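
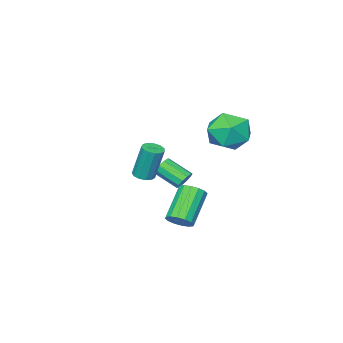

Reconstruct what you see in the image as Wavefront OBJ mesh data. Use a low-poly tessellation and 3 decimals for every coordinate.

v -3.779 -1.596 -2.913
v -3.34 -1.298 -2.656
v -2.941 -2.525 -1.911
v -3.381 -2.824 -2.167
v -3.636 -1.266 -2.445
v -3.237 -2.493 -1.7
v -3.987 -1.361 -2.413
v -3.588 -2.588 -1.668
v -4.258 -1.545 -2.572
v -3.859 -2.772 -1.827
v -4.347 -1.749 -2.86
v -3.948 -2.976 -2.115
v -4.219 -1.895 -3.169
v -3.82 -3.122 -2.424
v -3.923 -1.927 -3.38
v -3.524 -3.154 -2.635
v -3.572 -1.832 -3.412
v -3.173 -3.059 -2.667
v -3.301 -1.648 -3.253
v -2.902 -2.875 -2.508
v -3.212 -1.444 -2.965
v -2.813 -2.671 -2.22
v 1.95 3.959 -1.512
v 2.436 3.886 -1.041
v 1.095 3.368 0.262
v 0.61 3.441 -0.208
v 2.333 4.221 -1.014
v 0.992 3.704 0.289
v 2.127 4.486 -1.121
v 0.786 3.969 0.183
v 1.874 4.61 -1.332
v 0.533 4.093 -0.028
v 1.641 4.559 -1.591
v 0.301 4.042 -0.288
v 1.492 4.347 -1.829
v 0.151 3.83 -0.526
v 1.465 4.032 -1.982
v 0.124 3.514 -0.679
v 1.568 3.696 -2.009
v 0.227 3.179 -0.706
v 1.774 3.431 -1.903
v 0.433 2.914 -0.599
v 2.027 3.307 -1.692
v 0.686 2.79 -0.388
v 2.259 3.358 -1.432
v 0.919 2.841 -0.129
v 2.409 3.57 -1.194
v 1.068 3.053 0.109
v -3.695 2.689 2.659
v -2.464 2.8 2.551
v -3.696 1.3 1.209
v -2.465 1.411 1.101
v -2.955 0.902 2.121
v -2.954 1.76 3.017
v -3.206 2.34 0.743
v -3.205 3.198 1.639
v -2.161 2.584 1.367
v -2.007 1.695 2.218
v -4.153 2.405 1.542
v -3.999 1.516 2.393
v -0.978 -1.507 -1.512
v -0.461 -1.269 -1.514
v -0.664 -0.814 0.351
v -1.182 -1.053 0.352
v -0.668 -1.036 -1.593
v -0.871 -0.582 0.271
v -0.973 -0.953 -1.647
v -1.177 -0.499 0.218
v -1.281 -1.046 -1.658
v -1.484 -0.592 0.207
v -1.492 -1.286 -1.622
v -1.695 -0.831 0.242
v -1.54 -1.595 -1.552
v -1.743 -1.141 0.313
v -1.41 -1.877 -1.469
v -1.613 -1.423 0.395
v -1.143 -2.041 -1.4
v -1.346 -1.587 0.465
v -0.823 -2.036 -1.366
v -1.027 -1.581 0.498
v -0.553 -1.863 -1.379
v -0.757 -1.408 0.485
v -0.418 -1.577 -1.434
v -0.621 -1.122 0.43
f 2 1 5
f 2 5 3
f 3 5 6
f 3 6 4
f 5 1 7
f 5 7 6
f 6 7 8
f 6 8 4
f 7 1 9
f 7 9 8
f 8 9 10
f 8 10 4
f 9 1 11
f 9 11 10
f 10 11 12
f 10 12 4
f 11 1 13
f 11 13 12
f 12 13 14
f 12 14 4
f 13 1 15
f 13 15 14
f 14 15 16
f 14 16 4
f 15 1 17
f 15 17 16
f 16 17 18
f 16 18 4
f 17 1 19
f 17 19 18
f 18 19 20
f 18 20 4
f 19 1 21
f 19 21 20
f 20 21 22
f 20 22 4
f 21 1 2
f 21 2 22
f 22 2 3
f 22 3 4
f 24 23 27
f 24 27 25
f 25 27 28
f 25 28 26
f 27 23 29
f 27 29 28
f 28 29 30
f 28 30 26
f 29 23 31
f 29 31 30
f 30 31 32
f 30 32 26
f 31 23 33
f 31 33 32
f 32 33 34
f 32 34 26
f 33 23 35
f 33 35 34
f 34 35 36
f 34 36 26
f 35 23 37
f 35 37 36
f 36 37 38
f 36 38 26
f 37 23 39
f 37 39 38
f 38 39 40
f 38 40 26
f 39 23 41
f 39 41 40
f 40 41 42
f 40 42 26
f 41 23 43
f 41 43 42
f 42 43 44
f 42 44 26
f 43 23 45
f 43 45 44
f 44 45 46
f 44 46 26
f 45 23 47
f 45 47 46
f 46 47 48
f 46 48 26
f 47 23 24
f 47 24 48
f 48 24 25
f 48 25 26
f 49 60 54
f 49 54 50
f 49 50 56
f 49 56 59
f 49 59 60
f 50 54 58
f 54 60 53
f 60 59 51
f 59 56 55
f 56 50 57
f 52 58 53
f 52 53 51
f 52 51 55
f 52 55 57
f 52 57 58
f 53 58 54
f 51 53 60
f 55 51 59
f 57 55 56
f 58 57 50
f 62 61 65
f 62 65 63
f 63 65 66
f 63 66 64
f 65 61 67
f 65 67 66
f 66 67 68
f 66 68 64
f 67 61 69
f 67 69 68
f 68 69 70
f 68 70 64
f 69 61 71
f 69 71 70
f 70 71 72
f 70 72 64
f 71 61 73
f 71 73 72
f 72 73 74
f 72 74 64
f 73 61 75
f 73 75 74
f 74 75 76
f 74 76 64
f 75 61 77
f 75 77 76
f 76 77 78
f 76 78 64
f 77 61 79
f 77 79 78
f 78 79 80
f 78 80 64
f 79 61 81
f 79 81 80
f 80 81 82
f 80 82 64
f 81 61 83
f 81 83 82
f 82 83 84
f 82 84 64
f 83 61 62
f 83 62 84
f 84 62 63
f 84 63 64



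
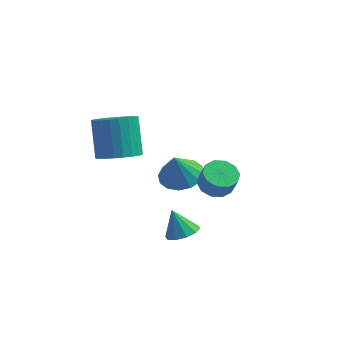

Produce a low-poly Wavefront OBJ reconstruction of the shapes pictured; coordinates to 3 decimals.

v -2.395 0.696 1.063
v -1.424 0.951 1.244
v -1.974 1.838 2.939
v -2.945 1.584 2.757
v -1.55 1.267 1.038
v -2.099 2.154 2.733
v -1.805 1.496 0.835
v -2.354 2.383 2.53
v -2.149 1.604 0.667
v -2.698 2.491 2.362
v -2.531 1.573 0.56
v -3.08 2.461 2.254
v -2.892 1.409 0.528
v -3.441 2.297 2.223
v -3.178 1.137 0.579
v -3.727 2.024 2.273
v -3.344 0.797 0.702
v -3.893 1.684 2.397
v -3.366 0.442 0.881
v -3.916 1.329 2.576
v -3.241 0.126 1.087
v -3.79 1.013 2.782
v -2.986 -0.103 1.29
v -3.535 0.784 2.985
v -2.642 -0.211 1.458
v -3.191 0.676 3.153
v -2.26 -0.181 1.566
v -2.809 0.707 3.26
v -1.899 -0.017 1.597
v -2.448 0.871 3.292
v -1.613 0.256 1.547
v -2.162 1.143 3.241
v -1.447 0.596 1.423
v -1.996 1.483 3.118
v 0.57 0.482 -2.944
v 0.98 -0.137 -2.674
v 0.01 0.638 -1.736
v 1.248 0.264 -2.601
v 1.257 0.749 -2.66
v 1.004 1.132 -2.827
v 0.585 1.266 -3.038
v 0.16 1.101 -3.214
v -0.108 0.699 -3.286
v -0.117 0.215 -3.228
v 0.136 -0.168 -3.061
v 0.555 -0.302 -2.849
v -0.879 4.091 -2.085
v -0.149 3.358 -2.266
v -1.021 3.589 -0.635
v 0.128 3.792 -2.089
v 0.134 4.305 -1.911
v -0.13 4.761 -1.779
v -0.596 5.037 -1.729
v -1.137 5.06 -1.774
v -1.609 4.823 -1.903
v -1.885 4.39 -2.08
v -1.892 3.877 -2.258
v -1.627 3.421 -2.39
v -1.162 3.144 -2.44
v -0.621 3.121 -2.395
v 2.185 0.006 1.011
v 2.688 -0.498 0.669
v 3.039 -0.77 1.588
v 2.535 -0.266 1.929
v 2.912 -0.066 0.712
v 3.263 -0.338 1.63
v 2.858 0.393 0.868
v 3.209 0.121 1.786
v 2.547 0.704 1.079
v 2.898 0.433 1.997
v 2.098 0.749 1.264
v 2.448 0.477 2.182
v 1.681 0.51 1.352
v 2.032 0.238 2.271
v 1.457 0.078 1.31
v 1.808 -0.194 2.228
v 1.511 -0.381 1.154
v 1.862 -0.653 2.072
v 1.822 -0.693 0.943
v 2.173 -0.964 1.861
v 2.272 -0.737 0.758
v 2.622 -1.009 1.676
f 2 1 5
f 2 5 3
f 3 5 6
f 3 6 4
f 5 1 7
f 5 7 6
f 6 7 8
f 6 8 4
f 7 1 9
f 7 9 8
f 8 9 10
f 8 10 4
f 9 1 11
f 9 11 10
f 10 11 12
f 10 12 4
f 11 1 13
f 11 13 12
f 12 13 14
f 12 14 4
f 13 1 15
f 13 15 14
f 14 15 16
f 14 16 4
f 15 1 17
f 15 17 16
f 16 17 18
f 16 18 4
f 17 1 19
f 17 19 18
f 18 19 20
f 18 20 4
f 19 1 21
f 19 21 20
f 20 21 22
f 20 22 4
f 21 1 23
f 21 23 22
f 22 23 24
f 22 24 4
f 23 1 25
f 23 25 24
f 24 25 26
f 24 26 4
f 25 1 27
f 25 27 26
f 26 27 28
f 26 28 4
f 27 1 29
f 27 29 28
f 28 29 30
f 28 30 4
f 29 1 31
f 29 31 30
f 30 31 32
f 30 32 4
f 31 1 33
f 31 33 32
f 32 33 34
f 32 34 4
f 33 1 2
f 33 2 34
f 34 2 3
f 34 3 4
f 36 35 38
f 36 38 37
f 38 35 39
f 38 39 37
f 39 35 40
f 39 40 37
f 40 35 41
f 40 41 37
f 41 35 42
f 41 42 37
f 42 35 43
f 42 43 37
f 43 35 44
f 43 44 37
f 44 35 45
f 44 45 37
f 45 35 46
f 45 46 37
f 46 35 36
f 46 36 37
f 48 47 50
f 48 50 49
f 50 47 51
f 50 51 49
f 51 47 52
f 51 52 49
f 52 47 53
f 52 53 49
f 53 47 54
f 53 54 49
f 54 47 55
f 54 55 49
f 55 47 56
f 55 56 49
f 56 47 57
f 56 57 49
f 57 47 58
f 57 58 49
f 58 47 59
f 58 59 49
f 59 47 60
f 59 60 49
f 60 47 48
f 60 48 49
f 62 61 65
f 62 65 63
f 63 65 66
f 63 66 64
f 65 61 67
f 65 67 66
f 66 67 68
f 66 68 64
f 67 61 69
f 67 69 68
f 68 69 70
f 68 70 64
f 69 61 71
f 69 71 70
f 70 71 72
f 70 72 64
f 71 61 73
f 71 73 72
f 72 73 74
f 72 74 64
f 73 61 75
f 73 75 74
f 74 75 76
f 74 76 64
f 75 61 77
f 75 77 76
f 76 77 78
f 76 78 64
f 77 61 79
f 77 79 78
f 78 79 80
f 78 80 64
f 79 61 81
f 79 81 80
f 80 81 82
f 80 82 64
f 81 61 62
f 81 62 82
f 82 62 63
f 82 63 64



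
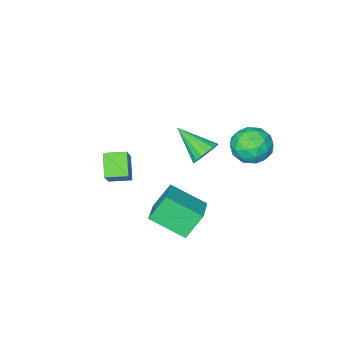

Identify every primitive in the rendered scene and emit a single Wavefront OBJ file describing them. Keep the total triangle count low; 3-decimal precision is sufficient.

v -3.462 2.699 0.684
v -2.462 3.194 0.478
v -3.138 1.486 -0.658
v -2.138 1.981 -0.864
v -2.297 1.404 0.1
v -2.497 2.153 0.93
v -3.103 2.527 -1.11
v -3.303 3.276 -0.28
v -2.24 3.088 -0.631
v -1.741 2.394 0.117
v -3.859 2.286 -0.297
v -3.36 1.592 0.451
v -2.99 3.053 0.699
v -2.61 1.627 -0.879
v -2.703 1.287 -0.312
v -2.115 1.579 -0.433
v -3.011 2.441 0.964
v -2.423 2.732 0.843
v -2.326 1.68 0.621
v -3.177 1.948 -1.023
v -2.589 2.239 -1.144
v -3.485 3.101 0.253
v -2.897 3.393 0.132
v -3.274 3 -0.801
v -2.272 3.282 -0.074
v -2.081 2.569 -0.863
v -2.649 2.89 -1.007
v -2.766 3.33 -0.52
v -1.979 2.874 0.365
v -1.789 2.161 -0.424
v -1.882 1.821 0.143
v -2 2.262 0.631
v -1.848 2.811 -0.287
v -3.811 2.519 0.244
v -3.621 1.806 -0.545
v -3.6 2.418 -0.811
v -3.718 2.859 -0.323
v -3.519 2.111 0.683
v -3.328 1.398 -0.106
v -2.834 1.35 0.34
v -2.951 1.79 0.827
v -3.752 1.869 0.107
v 0.041 2.55 -2.883
v 1.111 1.06 -1.922
v 1.192 3.741 -2.318
v 2.262 2.252 -1.357
v 0.918 2.328 -4.203
v 1.988 0.839 -3.242
v 2.069 3.52 -3.638
v 3.139 2.03 -2.677
v -2.972 -1.434 -3.5
v -2.363 -1.004 -3.072
v -2.508 -3.186 -2.4
v -2.701 -0.95 -2.844
v -3.101 -1.007 -2.765
v -3.471 -1.161 -2.856
v -3.728 -1.379 -3.094
v -3.811 -1.609 -3.425
v -3.702 -1.799 -3.773
v -3.425 -1.905 -4.059
v -3.045 -1.904 -4.217
v -2.648 -1.795 -4.211
v -2.326 -1.603 -4.042
v -2.151 -1.373 -3.749
v -2.164 -1.157 -3.399
v 2.69 -1.894 -1.108
v 3.672 -0.815 0.525
v 1.789 -1.217 -1.013
v 2.771 -0.138 0.62
v 3.249 -1.022 -2.02
v 4.231 0.057 -0.387
v 2.348 -0.345 -1.925
v 3.33 0.734 -0.292
f 1 38 17
f 38 12 41
f 17 41 6
f 38 41 17
f 1 17 13
f 17 6 18
f 13 18 2
f 17 18 13
f 1 13 22
f 13 2 23
f 22 23 8
f 13 23 22
f 1 22 34
f 22 8 37
f 34 37 11
f 22 37 34
f 1 34 38
f 34 11 42
f 38 42 12
f 34 42 38
f 2 18 29
f 18 6 32
f 29 32 10
f 18 32 29
f 6 41 19
f 41 12 40
f 19 40 5
f 41 40 19
f 12 42 39
f 42 11 35
f 39 35 3
f 42 35 39
f 11 37 36
f 37 8 24
f 36 24 7
f 37 24 36
f 8 23 28
f 23 2 25
f 28 25 9
f 23 25 28
f 4 30 16
f 30 10 31
f 16 31 5
f 30 31 16
f 4 16 14
f 16 5 15
f 14 15 3
f 16 15 14
f 4 14 21
f 14 3 20
f 21 20 7
f 14 20 21
f 4 21 26
f 21 7 27
f 26 27 9
f 21 27 26
f 4 26 30
f 26 9 33
f 30 33 10
f 26 33 30
f 5 31 19
f 31 10 32
f 19 32 6
f 31 32 19
f 3 15 39
f 15 5 40
f 39 40 12
f 15 40 39
f 7 20 36
f 20 3 35
f 36 35 11
f 20 35 36
f 9 27 28
f 27 7 24
f 28 24 8
f 27 24 28
f 10 33 29
f 33 9 25
f 29 25 2
f 33 25 29
f 44 46 43
f 47 44 43
f 43 46 45
f 45 47 43
f 44 50 46
f 48 44 47
f 48 50 44
f 46 50 45
f 49 47 45
f 45 50 49
f 49 48 47
f 50 48 49
f 52 51 54
f 52 54 53
f 54 51 55
f 54 55 53
f 55 51 56
f 55 56 53
f 56 51 57
f 56 57 53
f 57 51 58
f 57 58 53
f 58 51 59
f 58 59 53
f 59 51 60
f 59 60 53
f 60 51 61
f 60 61 53
f 61 51 62
f 61 62 53
f 62 51 63
f 62 63 53
f 63 51 64
f 63 64 53
f 64 51 65
f 64 65 53
f 65 51 52
f 65 52 53
f 67 69 66
f 70 67 66
f 66 69 68
f 68 70 66
f 67 73 69
f 71 67 70
f 71 73 67
f 69 73 68
f 72 70 68
f 68 73 72
f 72 71 70
f 73 71 72



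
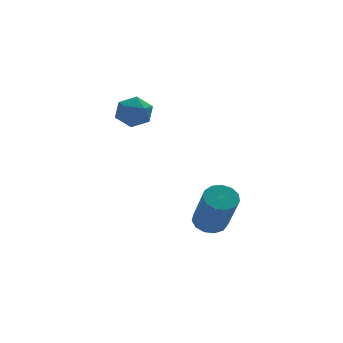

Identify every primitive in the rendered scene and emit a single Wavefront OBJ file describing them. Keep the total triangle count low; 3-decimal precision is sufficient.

v -0.591 -0.13 2.339
v -0.177 -0.687 2.325
v -1.443 -0.753 1.955
v -1.029 -1.31 1.941
v -1.221 -1.035 2.549
v -0.695 -0.65 2.786
v -0.925 -0.79 1.494
v -0.399 -0.405 1.731
v -0.384 -1.095 1.803
v -0.567 -1.247 2.455
v -1.053 -0.193 1.825
v -1.236 -0.345 2.477
v 1.297 -2.511 -2.246
v 1.853 -2.676 -2.4
v 1.958 -3.714 -0.909
v 1.403 -3.549 -0.754
v 1.886 -2.399 -2.209
v 1.991 -3.437 -0.718
v 1.732 -2.157 -2.03
v 1.837 -3.195 -0.539
v 1.439 -2.028 -1.919
v 1.545 -3.066 -0.428
v 1.102 -2.052 -1.912
v 1.207 -3.09 -0.421
v 0.827 -2.222 -2.011
v 0.932 -3.26 -0.52
v 0.701 -2.483 -2.184
v 0.806 -3.521 -0.693
v 0.765 -2.754 -2.377
v 0.87 -3.792 -0.886
v 0.997 -2.947 -2.528
v 1.102 -3.985 -1.037
v 1.325 -3.002 -2.589
v 1.43 -4.04 -1.098
v 1.644 -2.901 -2.542
v 1.749 -3.939 -1.05
f 1 12 6
f 1 6 2
f 1 2 8
f 1 8 11
f 1 11 12
f 2 6 10
f 6 12 5
f 12 11 3
f 11 8 7
f 8 2 9
f 4 10 5
f 4 5 3
f 4 3 7
f 4 7 9
f 4 9 10
f 5 10 6
f 3 5 12
f 7 3 11
f 9 7 8
f 10 9 2
f 14 13 17
f 14 17 15
f 15 17 18
f 15 18 16
f 17 13 19
f 17 19 18
f 18 19 20
f 18 20 16
f 19 13 21
f 19 21 20
f 20 21 22
f 20 22 16
f 21 13 23
f 21 23 22
f 22 23 24
f 22 24 16
f 23 13 25
f 23 25 24
f 24 25 26
f 24 26 16
f 25 13 27
f 25 27 26
f 26 27 28
f 26 28 16
f 27 13 29
f 27 29 28
f 28 29 30
f 28 30 16
f 29 13 31
f 29 31 30
f 30 31 32
f 30 32 16
f 31 13 33
f 31 33 32
f 32 33 34
f 32 34 16
f 33 13 35
f 33 35 34
f 34 35 36
f 34 36 16
f 35 13 14
f 35 14 36
f 36 14 15
f 36 15 16



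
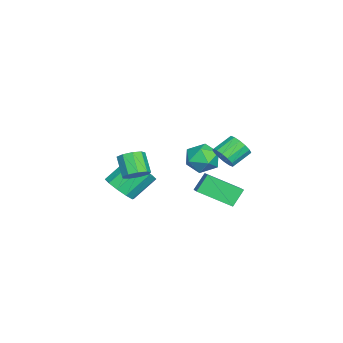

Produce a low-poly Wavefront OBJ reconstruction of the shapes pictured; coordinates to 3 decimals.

v 0.119 1.282 -2.606
v -0.503 1.745 -1.638
v -0.158 3.168 -3.685
v -0.78 3.63 -2.717
v 0.88 1.59 -2.263
v 0.258 2.052 -1.295
v 0.603 3.475 -3.342
v -0.019 3.938 -2.374
v -0.141 1.83 0.806
v 0.453 2.653 0.576
v 0.567 0.967 -0.456
v 1.161 1.79 -0.686
v 1.323 1.262 0.196
v 0.886 1.795 0.976
v 0.134 1.825 -0.856
v -0.303 2.358 -0.076
v 0.623 2.65 -0.451
v 1.358 2.302 0.199
v -0.338 1.318 -0.079
v 0.397 0.97 0.571
v 2.448 -1.259 -0.486
v 2.877 -1.897 -0.451
v 2.082 -2.379 0.541
v 1.652 -1.741 0.506
v 3.068 -1.533 -0.122
v 2.273 -2.015 0.87
v 2.969 -1.041 0.037
v 2.173 -1.523 1.03
v 2.625 -0.651 -0.048
v 1.83 -1.133 0.944
v 2.199 -0.545 -0.339
v 1.403 -1.027 0.653
v 1.889 -0.774 -0.698
v 1.093 -1.256 0.294
v 1.84 -1.229 -0.958
v 1.045 -1.711 0.034
v 2.076 -1.699 -0.998
v 1.281 -2.18 -0.005
v 2.486 -1.962 -0.797
v 1.69 -2.444 0.195
v -0.646 -2.945 -3.515
v 0.227 -2.366 -3.445
v -0.58 -1.296 -2.214
v -1.454 -1.875 -2.285
v -0.145 -2.111 -3.911
v -0.953 -1.041 -2.68
v -0.709 -2.175 -4.226
v -1.517 -1.105 -2.995
v -1.249 -2.532 -4.27
v -2.057 -1.462 -3.039
v -1.558 -3.047 -4.025
v -2.366 -1.977 -2.794
v -1.52 -3.524 -3.586
v -2.327 -2.454 -2.355
v -1.147 -3.779 -3.12
v -1.955 -2.709 -1.889
v -0.583 -3.715 -2.805
v -1.391 -2.645 -1.574
v -0.043 -3.358 -2.761
v -0.851 -2.288 -1.53
v 0.266 -2.843 -3.006
v -0.542 -1.773 -1.775
v 4.215 3.581 2.321
v 4.495 3.324 2.968
v 3.744 4.062 3.585
v 3.465 4.319 2.939
v 4.718 3.628 2.876
v 3.967 4.366 3.494
v 4.806 3.92 2.636
v 4.056 4.657 3.253
v 4.736 4.121 2.311
v 3.986 4.858 2.928
v 4.527 4.177 1.989
v 3.776 4.914 2.606
v 4.234 4.074 1.756
v 3.483 4.811 2.373
v 3.936 3.838 1.675
v 3.185 4.576 2.292
v 3.713 3.534 1.766
v 2.962 4.272 2.384
v 3.624 3.243 2.007
v 2.874 3.98 2.624
v 3.694 3.042 2.332
v 2.944 3.779 2.949
v 3.904 2.986 2.654
v 3.153 3.723 3.271
v 4.197 3.089 2.887
v 3.446 3.826 3.504
f 2 4 1
f 5 2 1
f 1 4 3
f 3 5 1
f 2 8 4
f 6 2 5
f 6 8 2
f 4 8 3
f 7 5 3
f 3 8 7
f 7 6 5
f 8 6 7
f 9 20 14
f 9 14 10
f 9 10 16
f 9 16 19
f 9 19 20
f 10 14 18
f 14 20 13
f 20 19 11
f 19 16 15
f 16 10 17
f 12 18 13
f 12 13 11
f 12 11 15
f 12 15 17
f 12 17 18
f 13 18 14
f 11 13 20
f 15 11 19
f 17 15 16
f 18 17 10
f 22 21 25
f 22 25 23
f 23 25 26
f 23 26 24
f 25 21 27
f 25 27 26
f 26 27 28
f 26 28 24
f 27 21 29
f 27 29 28
f 28 29 30
f 28 30 24
f 29 21 31
f 29 31 30
f 30 31 32
f 30 32 24
f 31 21 33
f 31 33 32
f 32 33 34
f 32 34 24
f 33 21 35
f 33 35 34
f 34 35 36
f 34 36 24
f 35 21 37
f 35 37 36
f 36 37 38
f 36 38 24
f 37 21 39
f 37 39 38
f 38 39 40
f 38 40 24
f 39 21 22
f 39 22 40
f 40 22 23
f 40 23 24
f 42 41 45
f 42 45 43
f 43 45 46
f 43 46 44
f 45 41 47
f 45 47 46
f 46 47 48
f 46 48 44
f 47 41 49
f 47 49 48
f 48 49 50
f 48 50 44
f 49 41 51
f 49 51 50
f 50 51 52
f 50 52 44
f 51 41 53
f 51 53 52
f 52 53 54
f 52 54 44
f 53 41 55
f 53 55 54
f 54 55 56
f 54 56 44
f 55 41 57
f 55 57 56
f 56 57 58
f 56 58 44
f 57 41 59
f 57 59 58
f 58 59 60
f 58 60 44
f 59 41 61
f 59 61 60
f 60 61 62
f 60 62 44
f 61 41 42
f 61 42 62
f 62 42 43
f 62 43 44
f 64 63 67
f 64 67 65
f 65 67 68
f 65 68 66
f 67 63 69
f 67 69 68
f 68 69 70
f 68 70 66
f 69 63 71
f 69 71 70
f 70 71 72
f 70 72 66
f 71 63 73
f 71 73 72
f 72 73 74
f 72 74 66
f 73 63 75
f 73 75 74
f 74 75 76
f 74 76 66
f 75 63 77
f 75 77 76
f 76 77 78
f 76 78 66
f 77 63 79
f 77 79 78
f 78 79 80
f 78 80 66
f 79 63 81
f 79 81 80
f 80 81 82
f 80 82 66
f 81 63 83
f 81 83 82
f 82 83 84
f 82 84 66
f 83 63 85
f 83 85 84
f 84 85 86
f 84 86 66
f 85 63 87
f 85 87 86
f 86 87 88
f 86 88 66
f 87 63 64
f 87 64 88
f 88 64 65
f 88 65 66



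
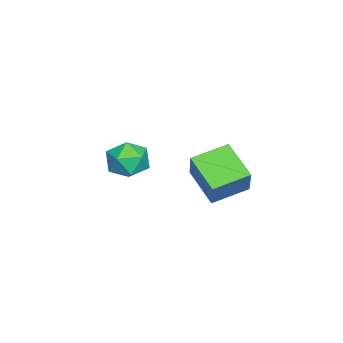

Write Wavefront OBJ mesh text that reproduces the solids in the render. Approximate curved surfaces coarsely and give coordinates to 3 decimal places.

v 3.448 2.382 -3.436
v 2.301 1.152 -2.429
v 4.439 2.665 -1.96
v 3.292 1.436 -0.953
v 4.508 1.024 -3.887
v 3.361 -0.205 -2.88
v 5.499 1.308 -2.411
v 4.352 0.078 -1.404
v 0.675 -3.239 -4.117
v 1.484 -2.492 -4.032
v 1.656 -4.408 -3.188
v 2.465 -3.661 -3.103
v 1.514 -3.508 -2.563
v 0.908 -2.786 -3.138
v 2.232 -4.114 -4.082
v 1.626 -3.392 -4.657
v 2.447 -3.033 -4.011
v 2.003 -2.659 -3.072
v 1.137 -4.241 -4.148
v 0.693 -3.867 -3.209
f 2 4 1
f 5 2 1
f 1 4 3
f 3 5 1
f 2 8 4
f 6 2 5
f 6 8 2
f 4 8 3
f 7 5 3
f 3 8 7
f 7 6 5
f 8 6 7
f 9 20 14
f 9 14 10
f 9 10 16
f 9 16 19
f 9 19 20
f 10 14 18
f 14 20 13
f 20 19 11
f 19 16 15
f 16 10 17
f 12 18 13
f 12 13 11
f 12 11 15
f 12 15 17
f 12 17 18
f 13 18 14
f 11 13 20
f 15 11 19
f 17 15 16
f 18 17 10



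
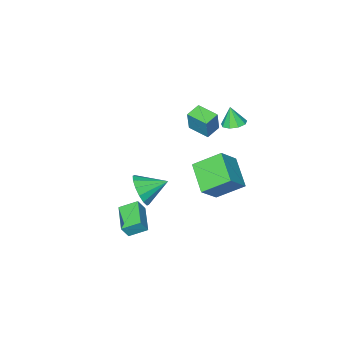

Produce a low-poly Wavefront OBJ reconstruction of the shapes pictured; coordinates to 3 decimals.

v -1.888 1.031 2.424
v -1.621 1.218 3.682
v -2.149 2.216 2.303
v -1.882 2.403 3.561
v -1.038 1.197 2.219
v -0.771 1.384 3.477
v -1.299 2.382 2.098
v -1.032 2.569 3.356
v -2.275 3.227 3.22
v -1.845 2.747 3.075
v -2.245 2.933 4.28
v -1.624 3.128 3.175
v -1.707 3.555 3.295
v -2.056 3.828 3.381
v -2.507 3.82 3.391
v -2.85 3.534 3.321
v -2.923 3.105 3.204
v -2.693 2.732 3.095
v -2.267 2.591 3.044
v 1.191 0.08 -2.342
v 1.782 0.414 -1.595
v 0.009 0.82 -1.738
v 1.819 0.778 -1.969
v 1.687 0.954 -2.443
v 1.422 0.896 -2.89
v 1.096 0.619 -3.19
v 0.795 0.198 -3.263
v 0.6 -0.255 -3.089
v 0.564 -0.618 -2.715
v 0.695 -0.794 -2.241
v 0.96 -0.736 -1.794
v 1.287 -0.46 -1.493
v 1.588 -0.038 -1.421
v 1.36 0.667 -3.309
v 1.762 0.587 -2.576
v 2.221 2.037 -3.631
v 2.623 1.957 -2.898
v 2.137 0.063 -3.802
v 2.539 -0.017 -3.069
v 2.998 1.433 -4.124
v 3.4 1.353 -3.391
v -2.391 4.085 -1.193
v -3.036 2.535 -0.369
v -1.317 4.206 -0.124
v -1.962 2.656 0.7
v -1.298 3.104 -2.18
v -1.943 1.554 -1.356
v -0.224 3.225 -1.111
v -0.869 1.675 -0.287
f 2 4 1
f 5 2 1
f 1 4 3
f 3 5 1
f 2 8 4
f 6 2 5
f 6 8 2
f 4 8 3
f 7 5 3
f 3 8 7
f 7 6 5
f 8 6 7
f 10 9 12
f 10 12 11
f 12 9 13
f 12 13 11
f 13 9 14
f 13 14 11
f 14 9 15
f 14 15 11
f 15 9 16
f 15 16 11
f 16 9 17
f 16 17 11
f 17 9 18
f 17 18 11
f 18 9 19
f 18 19 11
f 19 9 10
f 19 10 11
f 21 20 23
f 21 23 22
f 23 20 24
f 23 24 22
f 24 20 25
f 24 25 22
f 25 20 26
f 25 26 22
f 26 20 27
f 26 27 22
f 27 20 28
f 27 28 22
f 28 20 29
f 28 29 22
f 29 20 30
f 29 30 22
f 30 20 31
f 30 31 22
f 31 20 32
f 31 32 22
f 32 20 33
f 32 33 22
f 33 20 21
f 33 21 22
f 35 37 34
f 38 35 34
f 34 37 36
f 36 38 34
f 35 41 37
f 39 35 38
f 39 41 35
f 37 41 36
f 40 38 36
f 36 41 40
f 40 39 38
f 41 39 40
f 43 45 42
f 46 43 42
f 42 45 44
f 44 46 42
f 43 49 45
f 47 43 46
f 47 49 43
f 45 49 44
f 48 46 44
f 44 49 48
f 48 47 46
f 49 47 48



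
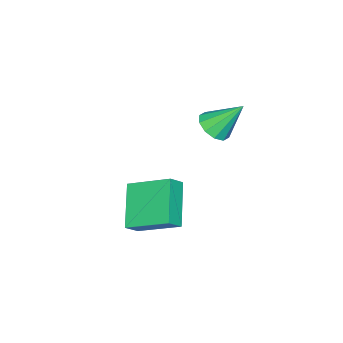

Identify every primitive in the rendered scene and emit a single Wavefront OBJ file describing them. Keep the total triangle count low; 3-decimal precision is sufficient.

v -0.308 2.616 2.75
v 0.221 2.291 3.188
v -0.772 3.584 4.03
v 0.416 2.663 2.977
v 0.334 3.017 2.68
v 0.007 3.218 2.409
v -0.44 3.19 2.269
v -0.837 2.942 2.312
v -1.032 2.57 2.523
v -0.95 2.216 2.82
v -0.623 2.014 3.091
v -0.176 2.043 3.231
v 1.608 -0.04 -0.532
v 1.317 1.733 0.413
v 1.048 0.155 -1.069
v 0.758 1.928 -0.124
v 3.022 0.812 -1.696
v 2.732 2.585 -0.751
v 2.463 1.007 -2.233
v 2.172 2.78 -1.288
f 2 1 4
f 2 4 3
f 4 1 5
f 4 5 3
f 5 1 6
f 5 6 3
f 6 1 7
f 6 7 3
f 7 1 8
f 7 8 3
f 8 1 9
f 8 9 3
f 9 1 10
f 9 10 3
f 10 1 11
f 10 11 3
f 11 1 12
f 11 12 3
f 12 1 2
f 12 2 3
f 14 16 13
f 17 14 13
f 13 16 15
f 15 17 13
f 14 20 16
f 18 14 17
f 18 20 14
f 16 20 15
f 19 17 15
f 15 20 19
f 19 18 17
f 20 18 19



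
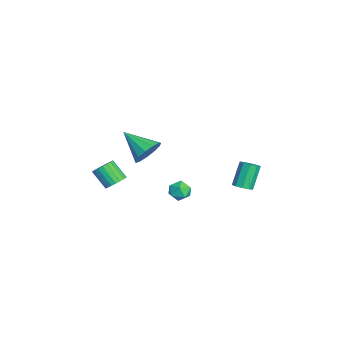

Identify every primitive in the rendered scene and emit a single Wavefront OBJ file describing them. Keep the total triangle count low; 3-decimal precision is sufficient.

v 2.057 -3.178 1.742
v 2.321 -2.755 2.219
v 1.687 -3.459 3.195
v 1.423 -3.882 2.718
v 2.074 -2.624 2.153
v 1.441 -3.328 3.129
v 1.824 -2.589 2.016
v 1.191 -3.294 2.992
v 1.614 -2.656 1.832
v 0.981 -3.36 2.808
v 1.481 -2.813 1.632
v 0.848 -3.517 2.608
v 1.448 -3.033 1.452
v 0.815 -3.738 2.427
v 1.519 -3.278 1.321
v 0.886 -3.983 2.297
v 1.684 -3.506 1.263
v 1.051 -4.211 2.239
v 1.913 -3.677 1.288
v 1.28 -4.382 2.264
v 2.167 -3.762 1.392
v 1.534 -4.466 2.367
v 2.401 -3.745 1.556
v 1.768 -4.45 2.532
v 2.577 -3.631 1.752
v 1.943 -4.336 2.728
v 2.662 -3.438 1.947
v 2.029 -4.143 2.922
v 2.642 -3.2 2.106
v 2.009 -3.905 3.082
v 2.522 -2.958 2.202
v 1.889 -3.663 3.178
v 0.787 -1.34 3.264
v 1.583 -1.896 3.459
v -0.367 -2.64 4.276
v 1.539 -1.531 3.879
v 1.257 -1.105 4.103
v 0.825 -0.754 4.061
v 0.381 -0.59 3.767
v 0.066 -0.663 3.312
v -0.02 -0.952 2.843
v 0.149 -1.364 2.507
v 0.521 -1.769 2.412
v 0.978 -2.037 2.587
v 1.373 -2.085 2.978
v 2.867 3.699 1.624
v 3.352 4.024 1.763
v 2.638 4.506 3.134
v 2.153 4.181 2.996
v 3.089 4.251 1.545
v 2.374 4.733 2.917
v 2.721 4.22 1.365
v 2.007 4.702 2.737
v 2.422 3.945 1.306
v 1.708 4.427 2.678
v 2.331 3.555 1.396
v 1.617 4.037 2.767
v 2.491 3.232 1.592
v 1.777 3.714 2.964
v 2.827 3.128 1.804
v 2.113 3.61 3.176
v 3.182 3.291 1.931
v 2.467 3.773 3.303
v 3.389 3.645 1.915
v 2.675 4.126 3.287
v 3.056 0.26 1.395
v 3.548 0.776 1.526
v 3.432 -0.336 2.334
v 3.924 0.18 2.465
v 3.219 0.321 2.556
v 2.986 0.689 1.976
v 3.994 -0.249 1.884
v 3.761 0.119 1.304
v 4.128 0.462 1.828
v 3.649 0.814 2.244
v 3.331 -0.374 1.616
v 2.852 -0.022 2.032
f 2 1 5
f 2 5 3
f 3 5 6
f 3 6 4
f 5 1 7
f 5 7 6
f 6 7 8
f 6 8 4
f 7 1 9
f 7 9 8
f 8 9 10
f 8 10 4
f 9 1 11
f 9 11 10
f 10 11 12
f 10 12 4
f 11 1 13
f 11 13 12
f 12 13 14
f 12 14 4
f 13 1 15
f 13 15 14
f 14 15 16
f 14 16 4
f 15 1 17
f 15 17 16
f 16 17 18
f 16 18 4
f 17 1 19
f 17 19 18
f 18 19 20
f 18 20 4
f 19 1 21
f 19 21 20
f 20 21 22
f 20 22 4
f 21 1 23
f 21 23 22
f 22 23 24
f 22 24 4
f 23 1 25
f 23 25 24
f 24 25 26
f 24 26 4
f 25 1 27
f 25 27 26
f 26 27 28
f 26 28 4
f 27 1 29
f 27 29 28
f 28 29 30
f 28 30 4
f 29 1 31
f 29 31 30
f 30 31 32
f 30 32 4
f 31 1 2
f 31 2 32
f 32 2 3
f 32 3 4
f 34 33 36
f 34 36 35
f 36 33 37
f 36 37 35
f 37 33 38
f 37 38 35
f 38 33 39
f 38 39 35
f 39 33 40
f 39 40 35
f 40 33 41
f 40 41 35
f 41 33 42
f 41 42 35
f 42 33 43
f 42 43 35
f 43 33 44
f 43 44 35
f 44 33 45
f 44 45 35
f 45 33 34
f 45 34 35
f 47 46 50
f 47 50 48
f 48 50 51
f 48 51 49
f 50 46 52
f 50 52 51
f 51 52 53
f 51 53 49
f 52 46 54
f 52 54 53
f 53 54 55
f 53 55 49
f 54 46 56
f 54 56 55
f 55 56 57
f 55 57 49
f 56 46 58
f 56 58 57
f 57 58 59
f 57 59 49
f 58 46 60
f 58 60 59
f 59 60 61
f 59 61 49
f 60 46 62
f 60 62 61
f 61 62 63
f 61 63 49
f 62 46 64
f 62 64 63
f 63 64 65
f 63 65 49
f 64 46 47
f 64 47 65
f 65 47 48
f 65 48 49
f 66 77 71
f 66 71 67
f 66 67 73
f 66 73 76
f 66 76 77
f 67 71 75
f 71 77 70
f 77 76 68
f 76 73 72
f 73 67 74
f 69 75 70
f 69 70 68
f 69 68 72
f 69 72 74
f 69 74 75
f 70 75 71
f 68 70 77
f 72 68 76
f 74 72 73
f 75 74 67



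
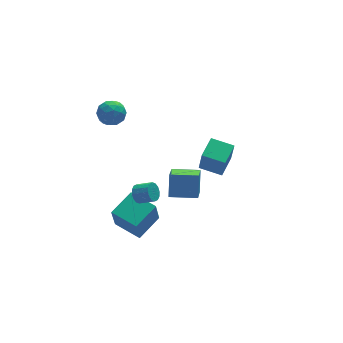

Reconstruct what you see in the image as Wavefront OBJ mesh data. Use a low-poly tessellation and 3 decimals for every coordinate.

v -3.657 -2.815 -0.28
v -3.319 -2.825 -0.823
v -2.565 -3.395 -0.343
v -2.903 -3.385 0.2
v -3.216 -2.554 -0.663
v -2.462 -3.124 -0.183
v -3.231 -2.353 -0.401
v -2.477 -2.923 0.079
v -3.36 -2.276 -0.105
v -2.606 -2.845 0.374
v -3.569 -2.343 0.143
v -2.815 -2.912 0.623
v -3.802 -2.537 0.278
v -3.047 -3.106 0.758
v -3.995 -2.805 0.263
v -3.241 -3.375 0.743
v -4.098 -3.076 0.103
v -3.344 -3.646 0.583
v -4.083 -3.277 -0.159
v -3.329 -3.847 0.321
v -3.954 -3.355 -0.454
v -3.2 -3.924 0.025
v -3.745 -3.288 -0.703
v -2.991 -3.857 -0.223
v -3.513 -3.094 -0.838
v -2.758 -3.663 -0.358
v -3.576 -2.767 -4.623
v -3.948 -3.276 -2.873
v -4.567 -1.234 -4.388
v -4.938 -1.743 -2.637
v -2.062 -1.877 -4.043
v -2.433 -2.386 -2.292
v -3.052 -0.344 -3.807
v -3.424 -0.853 -2.057
v -2.963 4.477 0.464
v -2.167 4.217 0.927
v -3.813 3.643 1.453
v -3.017 3.383 1.916
v -3.32 4.289 1.958
v -2.795 4.805 1.347
v -3.185 3.055 1.033
v -2.66 3.571 0.422
v -2.305 3.338 1.279
v -2.388 4.101 1.851
v -3.592 3.759 0.529
v -3.675 4.522 1.101
v -2.491 4.421 0.609
v -3.489 3.439 1.771
v -3.668 3.972 1.796
v -3.2 3.819 2.068
v -2.86 4.766 0.855
v -2.392 4.613 1.128
v -3.07 4.655 1.734
v -3.588 3.247 1.252
v -3.12 3.094 1.525
v -2.78 4.041 0.312
v -2.312 3.888 0.584
v -2.91 3.205 0.646
v -2.104 3.751 1.088
v -2.603 3.26 1.67
v -2.702 3.068 1.15
v -2.393 3.371 0.791
v -2.153 4.199 1.424
v -2.652 3.709 2.006
v -2.831 4.242 2.03
v -2.522 4.545 1.671
v -2.233 3.683 1.631
v -3.328 4.151 0.374
v -3.827 3.661 0.956
v -3.458 3.315 0.709
v -3.149 3.618 0.35
v -3.377 4.6 0.71
v -3.876 4.109 1.292
v -3.587 4.489 1.589
v -3.278 4.792 1.23
v -3.747 4.177 0.749
v 1.981 2.26 -4.321
v 1.997 1.813 -2.68
v 3.031 3.44 -4.009
v 3.046 2.993 -2.369
v 3.134 1.307 -4.591
v 3.149 0.86 -2.951
v 4.183 2.487 -4.28
v 4.199 2.04 -2.639
v -2.374 -4.408 0.491
v -2.044 -3.638 1.747
v -1.675 -2.834 -0.657
v -1.345 -2.064 0.599
v -0.855 -5.076 0.501
v -0.525 -4.306 1.757
v -0.156 -3.502 -0.647
v 0.174 -2.732 0.609
f 2 1 5
f 2 5 3
f 3 5 6
f 3 6 4
f 5 1 7
f 5 7 6
f 6 7 8
f 6 8 4
f 7 1 9
f 7 9 8
f 8 9 10
f 8 10 4
f 9 1 11
f 9 11 10
f 10 11 12
f 10 12 4
f 11 1 13
f 11 13 12
f 12 13 14
f 12 14 4
f 13 1 15
f 13 15 14
f 14 15 16
f 14 16 4
f 15 1 17
f 15 17 16
f 16 17 18
f 16 18 4
f 17 1 19
f 17 19 18
f 18 19 20
f 18 20 4
f 19 1 21
f 19 21 20
f 20 21 22
f 20 22 4
f 21 1 23
f 21 23 22
f 22 23 24
f 22 24 4
f 23 1 25
f 23 25 24
f 24 25 26
f 24 26 4
f 25 1 2
f 25 2 26
f 26 2 3
f 26 3 4
f 28 30 27
f 31 28 27
f 27 30 29
f 29 31 27
f 28 34 30
f 32 28 31
f 32 34 28
f 30 34 29
f 33 31 29
f 29 34 33
f 33 32 31
f 34 32 33
f 35 72 51
f 72 46 75
f 51 75 40
f 72 75 51
f 35 51 47
f 51 40 52
f 47 52 36
f 51 52 47
f 35 47 56
f 47 36 57
f 56 57 42
f 47 57 56
f 35 56 68
f 56 42 71
f 68 71 45
f 56 71 68
f 35 68 72
f 68 45 76
f 72 76 46
f 68 76 72
f 36 52 63
f 52 40 66
f 63 66 44
f 52 66 63
f 40 75 53
f 75 46 74
f 53 74 39
f 75 74 53
f 46 76 73
f 76 45 69
f 73 69 37
f 76 69 73
f 45 71 70
f 71 42 58
f 70 58 41
f 71 58 70
f 42 57 62
f 57 36 59
f 62 59 43
f 57 59 62
f 38 64 50
f 64 44 65
f 50 65 39
f 64 65 50
f 38 50 48
f 50 39 49
f 48 49 37
f 50 49 48
f 38 48 55
f 48 37 54
f 55 54 41
f 48 54 55
f 38 55 60
f 55 41 61
f 60 61 43
f 55 61 60
f 38 60 64
f 60 43 67
f 64 67 44
f 60 67 64
f 39 65 53
f 65 44 66
f 53 66 40
f 65 66 53
f 37 49 73
f 49 39 74
f 73 74 46
f 49 74 73
f 41 54 70
f 54 37 69
f 70 69 45
f 54 69 70
f 43 61 62
f 61 41 58
f 62 58 42
f 61 58 62
f 44 67 63
f 67 43 59
f 63 59 36
f 67 59 63
f 78 80 77
f 81 78 77
f 77 80 79
f 79 81 77
f 78 84 80
f 82 78 81
f 82 84 78
f 80 84 79
f 83 81 79
f 79 84 83
f 83 82 81
f 84 82 83
f 86 88 85
f 89 86 85
f 85 88 87
f 87 89 85
f 86 92 88
f 90 86 89
f 90 92 86
f 88 92 87
f 91 89 87
f 87 92 91
f 91 90 89
f 92 90 91



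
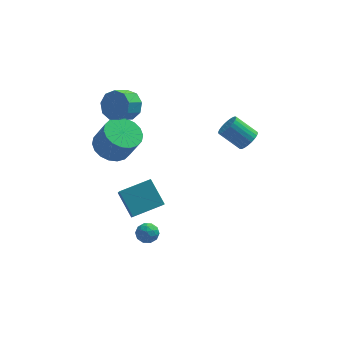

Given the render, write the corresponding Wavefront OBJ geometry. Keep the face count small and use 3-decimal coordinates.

v -2.551 -0.257 -3.334
v -2.235 -0.412 -3.883
v -2.285 -1.188 -2.917
v -1.969 -1.343 -3.466
v -1.736 -0.875 -3.077
v -1.9 -0.299 -3.334
v -2.62 -1.301 -3.466
v -2.784 -0.725 -3.723
v -2.277 -1.057 -3.964
v -1.731 -0.794 -3.724
v -2.789 -0.806 -3.076
v -2.243 -0.543 -2.836
v -2.416 -0.252 -3.645
v -2.104 -1.348 -3.155
v -1.967 -1.072 -2.926
v -1.781 -1.164 -3.249
v -2.22 -0.186 -3.323
v -2.034 -0.277 -3.645
v -1.741 -0.55 -3.171
v -2.486 -1.323 -3.155
v -2.3 -1.414 -3.477
v -2.739 -0.436 -3.551
v -2.553 -0.528 -3.874
v -2.779 -1.05 -3.629
v -2.255 -0.723 -4.015
v -2.099 -1.271 -3.77
v -2.481 -1.245 -3.77
v -2.578 -0.907 -3.921
v -1.934 -0.568 -3.874
v -1.778 -1.116 -3.629
v -1.641 -0.841 -3.4
v -1.738 -0.502 -3.552
v -1.959 -0.948 -3.922
v -2.742 -0.484 -3.171
v -2.586 -1.032 -2.926
v -2.782 -1.098 -3.248
v -2.879 -0.759 -3.4
v -2.421 -0.329 -3.03
v -2.265 -0.877 -2.785
v -1.942 -0.693 -2.879
v -2.039 -0.355 -3.03
v -2.561 -0.652 -2.878
v -3.215 3.736 3.099
v -2.735 3.909 3.888
v -3.385 3.237 4.43
v -3.865 3.064 3.641
v -3.219 4.328 3.829
v -3.868 3.657 4.371
v -3.701 4.47 3.428
v -4.35 3.799 3.97
v -3.956 4.269 2.873
v -4.605 3.597 3.415
v -3.864 3.818 2.424
v -4.513 3.146 2.966
v -3.469 3.328 2.291
v -4.118 2.657 2.833
v -2.955 3.03 2.536
v -3.604 2.358 3.078
v -2.563 3.061 3.045
v -3.212 2.39 3.587
v -2.476 3.408 3.579
v -3.126 2.737 4.121
v 3.069 3.286 0.493
v 3.475 3.117 1.037
v 2.358 3.505 1.992
v 1.951 3.674 1.447
v 3.538 3.38 1.003
v 2.421 3.769 1.958
v 3.529 3.63 0.892
v 2.412 4.018 1.847
v 3.451 3.826 0.72
v 2.334 4.215 1.674
v 3.314 3.941 0.513
v 2.197 4.33 1.467
v 3.14 3.956 0.303
v 2.023 4.344 1.258
v 2.955 3.868 0.122
v 1.838 4.257 1.077
v 2.787 3.692 -0.002
v 1.67 4.081 0.952
v 2.662 3.455 -0.052
v 1.545 3.843 0.903
v 2.599 3.191 -0.018
v 1.482 3.58 0.937
v 2.608 2.942 0.093
v 1.491 3.33 1.048
v 2.686 2.745 0.266
v 1.569 3.134 1.22
v 2.823 2.63 0.473
v 1.706 3.019 1.427
v 2.997 2.616 0.682
v 1.88 3.004 1.637
v 3.182 2.703 0.863
v 2.065 3.092 1.818
v 3.35 2.879 0.988
v 2.233 3.268 1.942
v -4.057 2.393 0.914
v -3.5 3.317 0.941
v -2.865 2.892 2.393
v -3.423 1.967 2.366
v -3.913 3.435 1.157
v -3.278 3.01 2.608
v -4.355 3.347 1.324
v -3.72 2.921 2.775
v -4.738 3.069 1.41
v -4.103 2.644 2.861
v -4.986 2.658 1.398
v -4.351 2.233 2.849
v -5.05 2.194 1.29
v -4.415 1.769 2.742
v -4.918 1.769 1.108
v -4.283 1.344 2.559
v -4.615 1.468 0.887
v -3.98 1.043 2.339
v -4.202 1.35 0.672
v -3.567 0.925 2.123
v -3.76 1.439 0.505
v -3.125 1.013 1.956
v -3.377 1.716 0.419
v -2.742 1.291 1.87
v -3.129 2.127 0.431
v -2.494 1.702 1.882
v -3.065 2.591 0.538
v -2.43 2.166 1.99
v -3.197 3.016 0.721
v -2.562 2.591 2.172
v -3.745 0.332 -1.083
v -3.639 -1.028 0.282
v -2.164 0.905 -0.635
v -2.058 -0.456 0.73
v -3.062 -0.704 -2.17
v -2.956 -2.065 -0.805
v -1.481 -0.132 -1.722
v -1.375 -1.492 -0.357
f 1 38 17
f 38 12 41
f 17 41 6
f 38 41 17
f 1 17 13
f 17 6 18
f 13 18 2
f 17 18 13
f 1 13 22
f 13 2 23
f 22 23 8
f 13 23 22
f 1 22 34
f 22 8 37
f 34 37 11
f 22 37 34
f 1 34 38
f 34 11 42
f 38 42 12
f 34 42 38
f 2 18 29
f 18 6 32
f 29 32 10
f 18 32 29
f 6 41 19
f 41 12 40
f 19 40 5
f 41 40 19
f 12 42 39
f 42 11 35
f 39 35 3
f 42 35 39
f 11 37 36
f 37 8 24
f 36 24 7
f 37 24 36
f 8 23 28
f 23 2 25
f 28 25 9
f 23 25 28
f 4 30 16
f 30 10 31
f 16 31 5
f 30 31 16
f 4 16 14
f 16 5 15
f 14 15 3
f 16 15 14
f 4 14 21
f 14 3 20
f 21 20 7
f 14 20 21
f 4 21 26
f 21 7 27
f 26 27 9
f 21 27 26
f 4 26 30
f 26 9 33
f 30 33 10
f 26 33 30
f 5 31 19
f 31 10 32
f 19 32 6
f 31 32 19
f 3 15 39
f 15 5 40
f 39 40 12
f 15 40 39
f 7 20 36
f 20 3 35
f 36 35 11
f 20 35 36
f 9 27 28
f 27 7 24
f 28 24 8
f 27 24 28
f 10 33 29
f 33 9 25
f 29 25 2
f 33 25 29
f 44 43 47
f 44 47 45
f 45 47 48
f 45 48 46
f 47 43 49
f 47 49 48
f 48 49 50
f 48 50 46
f 49 43 51
f 49 51 50
f 50 51 52
f 50 52 46
f 51 43 53
f 51 53 52
f 52 53 54
f 52 54 46
f 53 43 55
f 53 55 54
f 54 55 56
f 54 56 46
f 55 43 57
f 55 57 56
f 56 57 58
f 56 58 46
f 57 43 59
f 57 59 58
f 58 59 60
f 58 60 46
f 59 43 61
f 59 61 60
f 60 61 62
f 60 62 46
f 61 43 44
f 61 44 62
f 62 44 45
f 62 45 46
f 64 63 67
f 64 67 65
f 65 67 68
f 65 68 66
f 67 63 69
f 67 69 68
f 68 69 70
f 68 70 66
f 69 63 71
f 69 71 70
f 70 71 72
f 70 72 66
f 71 63 73
f 71 73 72
f 72 73 74
f 72 74 66
f 73 63 75
f 73 75 74
f 74 75 76
f 74 76 66
f 75 63 77
f 75 77 76
f 76 77 78
f 76 78 66
f 77 63 79
f 77 79 78
f 78 79 80
f 78 80 66
f 79 63 81
f 79 81 80
f 80 81 82
f 80 82 66
f 81 63 83
f 81 83 82
f 82 83 84
f 82 84 66
f 83 63 85
f 83 85 84
f 84 85 86
f 84 86 66
f 85 63 87
f 85 87 86
f 86 87 88
f 86 88 66
f 87 63 89
f 87 89 88
f 88 89 90
f 88 90 66
f 89 63 91
f 89 91 90
f 90 91 92
f 90 92 66
f 91 63 93
f 91 93 92
f 92 93 94
f 92 94 66
f 93 63 95
f 93 95 94
f 94 95 96
f 94 96 66
f 95 63 64
f 95 64 96
f 96 64 65
f 96 65 66
f 98 97 101
f 98 101 99
f 99 101 102
f 99 102 100
f 101 97 103
f 101 103 102
f 102 103 104
f 102 104 100
f 103 97 105
f 103 105 104
f 104 105 106
f 104 106 100
f 105 97 107
f 105 107 106
f 106 107 108
f 106 108 100
f 107 97 109
f 107 109 108
f 108 109 110
f 108 110 100
f 109 97 111
f 109 111 110
f 110 111 112
f 110 112 100
f 111 97 113
f 111 113 112
f 112 113 114
f 112 114 100
f 113 97 115
f 113 115 114
f 114 115 116
f 114 116 100
f 115 97 117
f 115 117 116
f 116 117 118
f 116 118 100
f 117 97 119
f 117 119 118
f 118 119 120
f 118 120 100
f 119 97 121
f 119 121 120
f 120 121 122
f 120 122 100
f 121 97 123
f 121 123 122
f 122 123 124
f 122 124 100
f 123 97 125
f 123 125 124
f 124 125 126
f 124 126 100
f 125 97 98
f 125 98 126
f 126 98 99
f 126 99 100
f 128 130 127
f 131 128 127
f 127 130 129
f 129 131 127
f 128 134 130
f 132 128 131
f 132 134 128
f 130 134 129
f 133 131 129
f 129 134 133
f 133 132 131
f 134 132 133



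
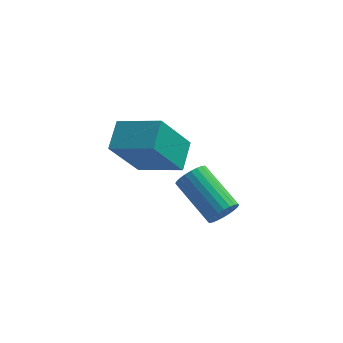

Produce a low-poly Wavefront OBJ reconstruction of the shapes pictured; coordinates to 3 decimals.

v -0.303 0.292 -4.292
v 0.071 0.285 -3.773
v -1.163 1.542 -2.868
v -1.537 1.548 -3.388
v 0.17 0.475 -3.901
v -1.064 1.731 -2.997
v 0.197 0.637 -4.09
v -1.038 1.893 -3.185
v 0.148 0.746 -4.309
v -1.087 2.003 -3.404
v 0.03 0.786 -4.525
v -1.204 2.043 -3.621
v -0.138 0.751 -4.706
v -1.373 2.008 -3.802
v -0.332 0.646 -4.824
v -1.566 1.903 -3.92
v -0.521 0.487 -4.861
v -1.755 1.744 -3.957
v -0.677 0.298 -4.812
v -1.911 1.555 -3.907
v -0.776 0.109 -4.683
v -2.01 1.365 -3.779
v -0.802 -0.053 -4.495
v -2.037 1.203 -3.59
v -0.753 -0.163 -4.276
v -1.988 1.094 -3.371
v -0.636 -0.203 -4.059
v -1.87 1.054 -3.155
v -0.467 -0.168 -3.878
v -1.702 1.089 -2.974
v -0.274 -0.063 -3.76
v -1.508 1.194 -2.856
v -0.085 0.096 -3.723
v -1.319 1.353 -2.819
v -4.096 -0.583 -0.341
v -2.548 -1.129 0.237
v -3.93 0.477 0.218
v -2.382 -0.069 0.795
v -3.198 0.169 -2.035
v -1.65 -0.377 -1.458
v -3.032 1.229 -1.477
v -1.484 0.683 -0.899
f 2 1 5
f 2 5 3
f 3 5 6
f 3 6 4
f 5 1 7
f 5 7 6
f 6 7 8
f 6 8 4
f 7 1 9
f 7 9 8
f 8 9 10
f 8 10 4
f 9 1 11
f 9 11 10
f 10 11 12
f 10 12 4
f 11 1 13
f 11 13 12
f 12 13 14
f 12 14 4
f 13 1 15
f 13 15 14
f 14 15 16
f 14 16 4
f 15 1 17
f 15 17 16
f 16 17 18
f 16 18 4
f 17 1 19
f 17 19 18
f 18 19 20
f 18 20 4
f 19 1 21
f 19 21 20
f 20 21 22
f 20 22 4
f 21 1 23
f 21 23 22
f 22 23 24
f 22 24 4
f 23 1 25
f 23 25 24
f 24 25 26
f 24 26 4
f 25 1 27
f 25 27 26
f 26 27 28
f 26 28 4
f 27 1 29
f 27 29 28
f 28 29 30
f 28 30 4
f 29 1 31
f 29 31 30
f 30 31 32
f 30 32 4
f 31 1 33
f 31 33 32
f 32 33 34
f 32 34 4
f 33 1 2
f 33 2 34
f 34 2 3
f 34 3 4
f 36 38 35
f 39 36 35
f 35 38 37
f 37 39 35
f 36 42 38
f 40 36 39
f 40 42 36
f 38 42 37
f 41 39 37
f 37 42 41
f 41 40 39
f 42 40 41



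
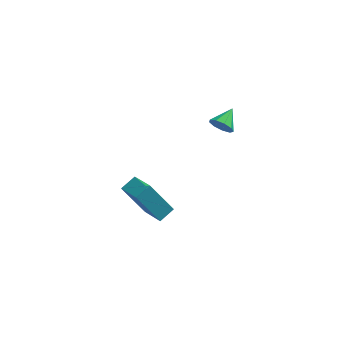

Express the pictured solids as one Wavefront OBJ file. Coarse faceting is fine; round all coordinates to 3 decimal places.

v 3.613 -1.924 2.814
v 4.004 -1.872 2.336
v 3.987 -0.976 3.226
v 3.635 -1.685 2.243
v 3.255 -1.611 2.416
v 3.043 -1.683 2.776
v 3.097 -1.868 3.154
v 3.393 -2.08 3.373
v 3.791 -2.219 3.33
v 4.106 -2.22 3.046
v 4.19 -2.083 2.654
v -0.955 -2.126 -2.653
v -0.044 -3.243 -1.959
v -0.428 -1.49 -2.321
v 0.483 -2.607 -1.627
v 0.157 -2.213 -4.253
v 1.068 -3.33 -3.559
v 0.684 -1.577 -3.921
v 1.595 -2.694 -3.227
f 2 1 4
f 2 4 3
f 4 1 5
f 4 5 3
f 5 1 6
f 5 6 3
f 6 1 7
f 6 7 3
f 7 1 8
f 7 8 3
f 8 1 9
f 8 9 3
f 9 1 10
f 9 10 3
f 10 1 11
f 10 11 3
f 11 1 2
f 11 2 3
f 13 15 12
f 16 13 12
f 12 15 14
f 14 16 12
f 13 19 15
f 17 13 16
f 17 19 13
f 15 19 14
f 18 16 14
f 14 19 18
f 18 17 16
f 19 17 18



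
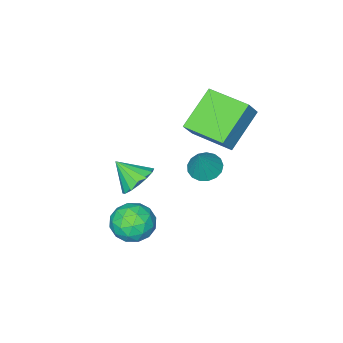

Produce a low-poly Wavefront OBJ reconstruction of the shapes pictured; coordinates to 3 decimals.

v -3.798 -3.366 -3.465
v -3.234 -3.066 -3.818
v -3.142 -3.034 -2.135
v -3.457 -2.8 -3.775
v -3.757 -2.664 -3.66
v -4.067 -2.688 -3.501
v -4.316 -2.868 -3.334
v -4.446 -3.162 -3.197
v -4.427 -3.503 -3.121
v -4.264 -3.812 -3.124
v -3.995 -4.019 -3.205
v -3.68 -4.077 -3.346
v -3.393 -3.971 -3.514
v -3.198 -3.727 -3.671
v -3.141 -3.401 -3.781
v 0.874 -1.86 -0.528
v 1.216 -2.266 -1.127
v 1.246 -2.72 0.268
v 1.511 -2.01 -0.988
v 1.635 -1.714 -0.727
v 1.556 -1.457 -0.412
v 1.293 -1.308 -0.128
v 0.919 -1.307 0.048
v 0.532 -1.454 0.07
v 0.237 -1.709 -0.068
v 0.113 -2.005 -0.33
v 0.192 -2.262 -0.645
v 0.455 -2.411 -0.928
v 0.829 -2.413 -1.105
v -4.369 -3.306 0.646
v -3.761 -3.16 1.502
v -4.759 -1.478 0.61
v -4.151 -1.331 1.466
v -2.769 -2.989 -0.546
v -2.161 -2.842 0.31
v -3.159 -1.16 -0.582
v -2.551 -1.014 0.274
v 0.928 -1.896 -4.182
v 1.35 -2.384 -3.475
v -0.27 -2.876 -4.145
v 0.152 -3.364 -3.438
v -0.183 -2.483 -3.277
v 0.557 -1.877 -3.3
v 0.523 -3.383 -4.32
v 1.263 -2.777 -4.343
v 1.099 -3.303 -3.561
v 0.663 -2.747 -2.916
v 0.417 -2.513 -4.704
v -0.019 -1.957 -4.059
v 1.244 -2.054 -3.831
v -0.164 -3.206 -3.789
v -0.361 -2.688 -3.694
v -0.113 -2.975 -3.278
v 0.778 -1.756 -3.729
v 1.026 -2.043 -3.313
v 0.125 -2.101 -3.197
v 0.054 -3.217 -4.307
v 0.302 -3.504 -3.891
v 1.193 -2.285 -4.342
v 1.441 -2.572 -3.926
v 0.955 -3.159 -4.423
v 1.344 -2.881 -3.466
v 0.64 -3.458 -3.445
v 0.858 -3.469 -3.963
v 1.293 -3.112 -3.977
v 1.088 -2.554 -3.088
v 0.384 -3.13 -3.066
v 0.187 -2.612 -2.971
v 0.622 -2.256 -2.985
v 0.941 -3.095 -3.138
v 0.696 -2.13 -4.554
v -0.008 -2.706 -4.532
v 0.458 -3.004 -4.635
v 0.893 -2.648 -4.649
v 0.44 -1.802 -4.175
v -0.264 -2.379 -4.154
v -0.213 -2.148 -3.643
v 0.222 -1.791 -3.657
v 0.139 -2.165 -4.482
f 2 1 4
f 2 4 3
f 4 1 5
f 4 5 3
f 5 1 6
f 5 6 3
f 6 1 7
f 6 7 3
f 7 1 8
f 7 8 3
f 8 1 9
f 8 9 3
f 9 1 10
f 9 10 3
f 10 1 11
f 10 11 3
f 11 1 12
f 11 12 3
f 12 1 13
f 12 13 3
f 13 1 14
f 13 14 3
f 14 1 15
f 14 15 3
f 15 1 2
f 15 2 3
f 17 16 19
f 17 19 18
f 19 16 20
f 19 20 18
f 20 16 21
f 20 21 18
f 21 16 22
f 21 22 18
f 22 16 23
f 22 23 18
f 23 16 24
f 23 24 18
f 24 16 25
f 24 25 18
f 25 16 26
f 25 26 18
f 26 16 27
f 26 27 18
f 27 16 28
f 27 28 18
f 28 16 29
f 28 29 18
f 29 16 17
f 29 17 18
f 31 33 30
f 34 31 30
f 30 33 32
f 32 34 30
f 31 37 33
f 35 31 34
f 35 37 31
f 33 37 32
f 36 34 32
f 32 37 36
f 36 35 34
f 37 35 36
f 38 75 54
f 75 49 78
f 54 78 43
f 75 78 54
f 38 54 50
f 54 43 55
f 50 55 39
f 54 55 50
f 38 50 59
f 50 39 60
f 59 60 45
f 50 60 59
f 38 59 71
f 59 45 74
f 71 74 48
f 59 74 71
f 38 71 75
f 71 48 79
f 75 79 49
f 71 79 75
f 39 55 66
f 55 43 69
f 66 69 47
f 55 69 66
f 43 78 56
f 78 49 77
f 56 77 42
f 78 77 56
f 49 79 76
f 79 48 72
f 76 72 40
f 79 72 76
f 48 74 73
f 74 45 61
f 73 61 44
f 74 61 73
f 45 60 65
f 60 39 62
f 65 62 46
f 60 62 65
f 41 67 53
f 67 47 68
f 53 68 42
f 67 68 53
f 41 53 51
f 53 42 52
f 51 52 40
f 53 52 51
f 41 51 58
f 51 40 57
f 58 57 44
f 51 57 58
f 41 58 63
f 58 44 64
f 63 64 46
f 58 64 63
f 41 63 67
f 63 46 70
f 67 70 47
f 63 70 67
f 42 68 56
f 68 47 69
f 56 69 43
f 68 69 56
f 40 52 76
f 52 42 77
f 76 77 49
f 52 77 76
f 44 57 73
f 57 40 72
f 73 72 48
f 57 72 73
f 46 64 65
f 64 44 61
f 65 61 45
f 64 61 65
f 47 70 66
f 70 46 62
f 66 62 39
f 70 62 66



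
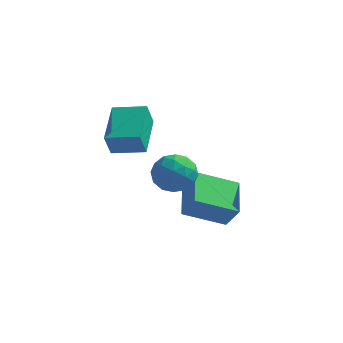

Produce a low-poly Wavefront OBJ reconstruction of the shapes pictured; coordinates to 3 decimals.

v 2.219 -1.224 -0.578
v 1.732 0.29 -0.006
v 3.73 -0.451 -1.34
v 3.243 1.063 -0.768
v 2.797 -1.403 0.388
v 2.31 0.111 0.96
v 4.308 -0.63 -0.374
v 3.821 0.884 0.198
v 1.027 -1.298 1.539
v 1.383 -0.757 0.863
v 2.397 -1.403 2.177
v 2.753 -0.862 1.501
v 2.167 -0.497 2.133
v 1.32 -0.432 1.739
v 2.46 -1.728 1.301
v 1.613 -1.663 0.907
v 2.269 -1.022 0.717
v 2.087 -0.262 1.231
v 1.693 -1.898 1.809
v 1.511 -1.138 2.323
v 1.085 -1.018 1.145
v 2.695 -1.142 1.895
v 2.35 -0.927 2.266
v 2.56 -0.609 1.869
v 1.048 -0.827 1.66
v 1.257 -0.509 1.263
v 1.718 -0.357 2.009
v 2.523 -1.651 1.777
v 2.732 -1.333 1.38
v 1.22 -1.551 1.171
v 1.43 -1.233 0.774
v 2.062 -1.803 1.031
v 1.815 -0.856 0.662
v 2.62 -0.918 1.037
v 2.447 -1.427 0.919
v 1.95 -1.389 0.687
v 1.708 -0.409 0.964
v 2.513 -0.471 1.339
v 2.169 -0.256 1.71
v 1.671 -0.218 1.479
v 2.229 -0.565 0.878
v 1.267 -1.689 1.701
v 2.072 -1.751 2.076
v 2.109 -1.942 1.561
v 1.611 -1.904 1.33
v 1.16 -1.242 2.003
v 1.965 -1.304 2.378
v 1.83 -0.771 2.353
v 1.333 -0.733 2.121
v 1.551 -1.595 2.162
v -0.051 -2.557 3.078
v -0.161 -2.936 4.073
v -0.39 -0.846 3.694
v -0.499 -1.225 4.688
v 1.259 -2.375 3.292
v 1.15 -2.754 4.286
v 0.921 -0.664 3.907
v 0.811 -1.043 4.902
f 2 4 1
f 5 2 1
f 1 4 3
f 3 5 1
f 2 8 4
f 6 2 5
f 6 8 2
f 4 8 3
f 7 5 3
f 3 8 7
f 7 6 5
f 8 6 7
f 9 46 25
f 46 20 49
f 25 49 14
f 46 49 25
f 9 25 21
f 25 14 26
f 21 26 10
f 25 26 21
f 9 21 30
f 21 10 31
f 30 31 16
f 21 31 30
f 9 30 42
f 30 16 45
f 42 45 19
f 30 45 42
f 9 42 46
f 42 19 50
f 46 50 20
f 42 50 46
f 10 26 37
f 26 14 40
f 37 40 18
f 26 40 37
f 14 49 27
f 49 20 48
f 27 48 13
f 49 48 27
f 20 50 47
f 50 19 43
f 47 43 11
f 50 43 47
f 19 45 44
f 45 16 32
f 44 32 15
f 45 32 44
f 16 31 36
f 31 10 33
f 36 33 17
f 31 33 36
f 12 38 24
f 38 18 39
f 24 39 13
f 38 39 24
f 12 24 22
f 24 13 23
f 22 23 11
f 24 23 22
f 12 22 29
f 22 11 28
f 29 28 15
f 22 28 29
f 12 29 34
f 29 15 35
f 34 35 17
f 29 35 34
f 12 34 38
f 34 17 41
f 38 41 18
f 34 41 38
f 13 39 27
f 39 18 40
f 27 40 14
f 39 40 27
f 11 23 47
f 23 13 48
f 47 48 20
f 23 48 47
f 15 28 44
f 28 11 43
f 44 43 19
f 28 43 44
f 17 35 36
f 35 15 32
f 36 32 16
f 35 32 36
f 18 41 37
f 41 17 33
f 37 33 10
f 41 33 37
f 52 54 51
f 55 52 51
f 51 54 53
f 53 55 51
f 52 58 54
f 56 52 55
f 56 58 52
f 54 58 53
f 57 55 53
f 53 58 57
f 57 56 55
f 58 56 57



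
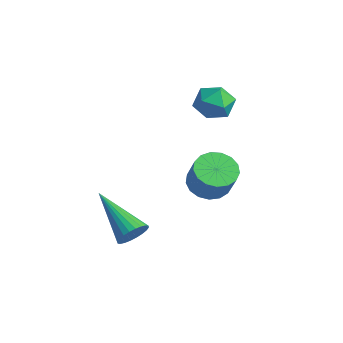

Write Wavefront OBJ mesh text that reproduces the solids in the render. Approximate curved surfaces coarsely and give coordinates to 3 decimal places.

v -2.914 4.619 3.333
v -2.32 4.611 3.883
v -3.14 3.349 3.557
v -2.546 3.341 4.107
v -3.23 3.747 4.257
v -3.091 4.532 4.118
v -2.369 3.428 3.322
v -2.23 4.213 3.183
v -1.983 3.875 3.876
v -2.516 4.072 4.454
v -2.944 3.888 2.986
v -3.477 4.085 3.564
v -1.786 3.143 0.469
v -1.152 3.515 0.13
v -0.499 3.39 1.212
v -1.134 3.017 1.551
v -1.357 3.805 0.287
v -0.704 3.679 1.369
v -1.66 3.943 0.486
v -1.007 3.817 1.568
v -1.992 3.897 0.68
v -1.339 3.771 1.763
v -2.277 3.679 0.827
v -1.624 3.553 1.909
v -2.449 3.338 0.891
v -1.797 3.212 1.974
v -2.47 2.952 0.859
v -1.817 2.826 1.941
v -2.334 2.61 0.737
v -1.682 2.484 1.82
v -2.073 2.39 0.554
v -1.42 2.264 1.636
v -1.746 2.343 0.351
v -1.093 2.217 1.434
v -1.428 2.478 0.176
v -0.776 2.352 1.258
v -1.192 2.766 0.067
v -0.54 2.64 1.149
v -1.093 3.141 0.05
v -0.44 3.015 1.133
v -1.393 -0.165 -0.697
v -1.101 -0.017 -0.159
v -3.267 -0.375 0.377
v -1.171 0.205 -0.238
v -1.275 0.37 -0.387
v -1.397 0.454 -0.584
v -1.519 0.444 -0.797
v -1.621 0.341 -0.995
v -1.689 0.161 -1.148
v -1.711 -0.069 -1.233
v -1.685 -0.313 -1.236
v -1.615 -0.535 -1.156
v -1.511 -0.701 -1.008
v -1.389 -0.785 -0.811
v -1.268 -0.775 -0.598
v -1.166 -0.672 -0.399
v -1.098 -0.491 -0.246
v -1.075 -0.262 -0.162
f 1 12 6
f 1 6 2
f 1 2 8
f 1 8 11
f 1 11 12
f 2 6 10
f 6 12 5
f 12 11 3
f 11 8 7
f 8 2 9
f 4 10 5
f 4 5 3
f 4 3 7
f 4 7 9
f 4 9 10
f 5 10 6
f 3 5 12
f 7 3 11
f 9 7 8
f 10 9 2
f 14 13 17
f 14 17 15
f 15 17 18
f 15 18 16
f 17 13 19
f 17 19 18
f 18 19 20
f 18 20 16
f 19 13 21
f 19 21 20
f 20 21 22
f 20 22 16
f 21 13 23
f 21 23 22
f 22 23 24
f 22 24 16
f 23 13 25
f 23 25 24
f 24 25 26
f 24 26 16
f 25 13 27
f 25 27 26
f 26 27 28
f 26 28 16
f 27 13 29
f 27 29 28
f 28 29 30
f 28 30 16
f 29 13 31
f 29 31 30
f 30 31 32
f 30 32 16
f 31 13 33
f 31 33 32
f 32 33 34
f 32 34 16
f 33 13 35
f 33 35 34
f 34 35 36
f 34 36 16
f 35 13 37
f 35 37 36
f 36 37 38
f 36 38 16
f 37 13 39
f 37 39 38
f 38 39 40
f 38 40 16
f 39 13 14
f 39 14 40
f 40 14 15
f 40 15 16
f 42 41 44
f 42 44 43
f 44 41 45
f 44 45 43
f 45 41 46
f 45 46 43
f 46 41 47
f 46 47 43
f 47 41 48
f 47 48 43
f 48 41 49
f 48 49 43
f 49 41 50
f 49 50 43
f 50 41 51
f 50 51 43
f 51 41 52
f 51 52 43
f 52 41 53
f 52 53 43
f 53 41 54
f 53 54 43
f 54 41 55
f 54 55 43
f 55 41 56
f 55 56 43
f 56 41 57
f 56 57 43
f 57 41 58
f 57 58 43
f 58 41 42
f 58 42 43



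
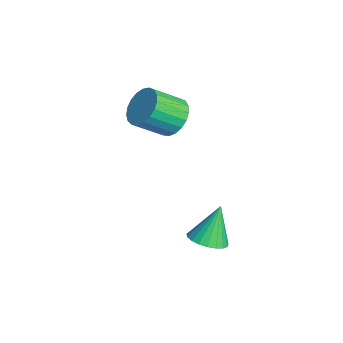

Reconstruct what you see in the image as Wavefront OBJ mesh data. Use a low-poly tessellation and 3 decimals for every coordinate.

v 4.03 -1.727 -2.968
v 4.726 -1.294 -2.945
v 3.61 -1.133 -1.432
v 4.51 -1.073 -3.09
v 4.211 -0.966 -3.213
v 3.881 -0.99 -3.294
v 3.576 -1.142 -3.319
v 3.35 -1.395 -3.283
v 3.242 -1.705 -3.193
v 3.27 -2.019 -3.063
v 3.43 -2.283 -2.918
v 3.693 -2.451 -2.78
v 4.015 -2.493 -2.676
v 4.339 -2.403 -2.622
v 4.61 -2.197 -2.627
v 4.781 -1.909 -2.692
v 4.822 -1.589 -2.804
v -0.604 -2.046 0.604
v -0.2 -2.523 -0.085
v -0.072 -3.79 0.867
v -0.476 -3.314 1.556
v 0.104 -2.361 0.09
v 0.232 -3.628 1.042
v 0.286 -2.145 0.354
v 0.414 -3.412 1.306
v 0.314 -1.911 0.661
v 0.442 -3.178 1.613
v 0.184 -1.701 0.958
v 0.311 -2.968 1.91
v -0.083 -1.551 1.194
v 0.045 -2.818 2.146
v -0.44 -1.486 1.328
v -0.312 -2.753 2.28
v -0.825 -1.518 1.337
v -0.698 -2.785 2.289
v -1.172 -1.642 1.219
v -1.045 -2.909 2.171
v -1.421 -1.835 0.995
v -1.293 -3.102 1.947
v -1.528 -2.065 0.703
v -1.401 -3.332 1.655
v -1.476 -2.292 0.394
v -1.348 -3.559 1.346
v -1.273 -2.476 0.121
v -1.145 -3.743 1.073
v -0.954 -2.586 -0.068
v -0.826 -3.853 0.884
v -0.574 -2.603 -0.141
v -0.447 -3.87 0.811
f 2 1 4
f 2 4 3
f 4 1 5
f 4 5 3
f 5 1 6
f 5 6 3
f 6 1 7
f 6 7 3
f 7 1 8
f 7 8 3
f 8 1 9
f 8 9 3
f 9 1 10
f 9 10 3
f 10 1 11
f 10 11 3
f 11 1 12
f 11 12 3
f 12 1 13
f 12 13 3
f 13 1 14
f 13 14 3
f 14 1 15
f 14 15 3
f 15 1 16
f 15 16 3
f 16 1 17
f 16 17 3
f 17 1 2
f 17 2 3
f 19 18 22
f 19 22 20
f 20 22 23
f 20 23 21
f 22 18 24
f 22 24 23
f 23 24 25
f 23 25 21
f 24 18 26
f 24 26 25
f 25 26 27
f 25 27 21
f 26 18 28
f 26 28 27
f 27 28 29
f 27 29 21
f 28 18 30
f 28 30 29
f 29 30 31
f 29 31 21
f 30 18 32
f 30 32 31
f 31 32 33
f 31 33 21
f 32 18 34
f 32 34 33
f 33 34 35
f 33 35 21
f 34 18 36
f 34 36 35
f 35 36 37
f 35 37 21
f 36 18 38
f 36 38 37
f 37 38 39
f 37 39 21
f 38 18 40
f 38 40 39
f 39 40 41
f 39 41 21
f 40 18 42
f 40 42 41
f 41 42 43
f 41 43 21
f 42 18 44
f 42 44 43
f 43 44 45
f 43 45 21
f 44 18 46
f 44 46 45
f 45 46 47
f 45 47 21
f 46 18 48
f 46 48 47
f 47 48 49
f 47 49 21
f 48 18 19
f 48 19 49
f 49 19 20
f 49 20 21



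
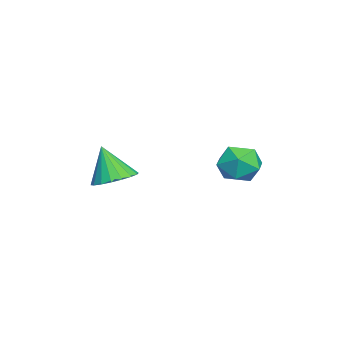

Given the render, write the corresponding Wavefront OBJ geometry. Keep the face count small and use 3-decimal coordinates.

v 0.352 1.569 2.89
v 1.148 2.129 3.196
v 1.252 0.971 1.644
v 2.048 1.531 1.95
v 1.731 0.744 2.515
v 1.174 1.113 3.286
v 1.226 1.987 1.554
v 0.669 2.356 2.325
v 1.688 2.387 2.371
v 2 1.619 2.965
v 0.4 1.481 1.875
v 0.712 0.713 2.469
v 2.153 -3.113 1.667
v 2.842 -3.772 1.553
v 1.867 -3.687 3.253
v 3.055 -3.438 1.713
v 3.09 -3.04 1.863
v 2.939 -2.656 1.975
v 2.632 -2.363 2.025
v 2.231 -2.218 2.005
v 1.814 -2.251 1.918
v 1.464 -2.455 1.781
v 1.251 -2.789 1.622
v 1.216 -3.187 1.472
v 1.367 -3.571 1.36
v 1.674 -3.864 1.309
v 2.075 -4.009 1.33
v 2.492 -3.976 1.417
f 1 12 6
f 1 6 2
f 1 2 8
f 1 8 11
f 1 11 12
f 2 6 10
f 6 12 5
f 12 11 3
f 11 8 7
f 8 2 9
f 4 10 5
f 4 5 3
f 4 3 7
f 4 7 9
f 4 9 10
f 5 10 6
f 3 5 12
f 7 3 11
f 9 7 8
f 10 9 2
f 14 13 16
f 14 16 15
f 16 13 17
f 16 17 15
f 17 13 18
f 17 18 15
f 18 13 19
f 18 19 15
f 19 13 20
f 19 20 15
f 20 13 21
f 20 21 15
f 21 13 22
f 21 22 15
f 22 13 23
f 22 23 15
f 23 13 24
f 23 24 15
f 24 13 25
f 24 25 15
f 25 13 26
f 25 26 15
f 26 13 27
f 26 27 15
f 27 13 28
f 27 28 15
f 28 13 14
f 28 14 15



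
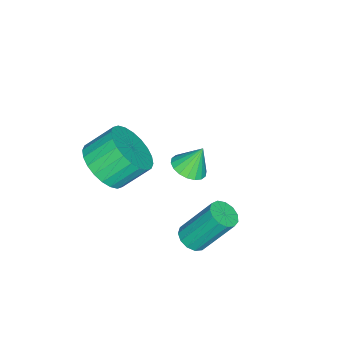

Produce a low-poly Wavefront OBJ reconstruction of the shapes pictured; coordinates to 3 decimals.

v 1.013 3.245 -3.299
v 1.513 3.578 -3.401
v 1.148 4.628 -1.763
v 0.647 4.295 -1.661
v 1.256 3.739 -3.562
v 0.89 4.789 -1.924
v 0.921 3.743 -3.639
v 0.556 4.793 -2.001
v 0.615 3.589 -3.608
v 0.25 4.639 -1.97
v 0.435 3.326 -3.479
v 0.07 4.376 -1.841
v 0.439 3.037 -3.293
v 0.074 4.087 -1.655
v 0.625 2.814 -3.109
v 0.26 3.864 -1.471
v 0.934 2.728 -2.985
v 0.569 3.778 -1.347
v 1.268 2.806 -2.961
v 0.903 3.856 -1.323
v 1.52 3.023 -3.044
v 1.155 4.074 -1.406
v 1.612 3.311 -3.208
v 1.247 4.362 -1.57
v 0.734 -0.358 -0.883
v 1.245 -0.874 -0.07
v 0.637 -0.018 0.856
v 0.126 0.498 0.043
v 1.527 -0.57 -0.165
v 0.919 0.286 0.76
v 1.688 -0.234 -0.37
v 1.08 0.622 0.555
v 1.704 0.083 -0.653
v 1.096 0.939 0.272
v 1.572 0.333 -0.971
v 0.964 1.189 -0.046
v 1.313 0.478 -1.275
v 0.705 1.334 -0.35
v 0.966 0.495 -1.52
v 0.357 1.352 -0.595
v 0.583 0.383 -1.668
v -0.026 1.239 -0.742
v 0.223 0.158 -1.696
v -0.385 1.014 -0.77
v -0.059 -0.146 -1.6
v -0.667 0.71 -0.675
v -0.22 -0.482 -1.395
v -0.828 0.374 -0.47
v -0.236 -0.799 -1.112
v -0.844 0.057 -0.187
v -0.104 -1.049 -0.794
v -0.712 -0.193 0.131
v 0.155 -1.194 -0.49
v -0.453 -0.338 0.435
v 0.503 -1.212 -0.245
v -0.106 -0.355 0.68
v 0.886 -1.099 -0.098
v 0.277 -0.243 0.828
v -2.506 1.487 -3.356
v -1.938 1.132 -3.041
v -2.834 1.913 -2.284
v -1.808 1.424 -3.118
v -1.816 1.729 -3.241
v -1.961 1.986 -3.388
v -2.213 2.144 -3.528
v -2.524 2.172 -3.635
v -2.831 2.064 -3.686
v -3.073 1.842 -3.671
v -3.203 1.549 -3.595
v -3.195 1.244 -3.471
v -3.051 0.987 -3.324
v -2.798 0.829 -3.184
v -2.488 0.801 -3.078
v -2.181 0.909 -3.027
f 2 1 5
f 2 5 3
f 3 5 6
f 3 6 4
f 5 1 7
f 5 7 6
f 6 7 8
f 6 8 4
f 7 1 9
f 7 9 8
f 8 9 10
f 8 10 4
f 9 1 11
f 9 11 10
f 10 11 12
f 10 12 4
f 11 1 13
f 11 13 12
f 12 13 14
f 12 14 4
f 13 1 15
f 13 15 14
f 14 15 16
f 14 16 4
f 15 1 17
f 15 17 16
f 16 17 18
f 16 18 4
f 17 1 19
f 17 19 18
f 18 19 20
f 18 20 4
f 19 1 21
f 19 21 20
f 20 21 22
f 20 22 4
f 21 1 23
f 21 23 22
f 22 23 24
f 22 24 4
f 23 1 2
f 23 2 24
f 24 2 3
f 24 3 4
f 26 25 29
f 26 29 27
f 27 29 30
f 27 30 28
f 29 25 31
f 29 31 30
f 30 31 32
f 30 32 28
f 31 25 33
f 31 33 32
f 32 33 34
f 32 34 28
f 33 25 35
f 33 35 34
f 34 35 36
f 34 36 28
f 35 25 37
f 35 37 36
f 36 37 38
f 36 38 28
f 37 25 39
f 37 39 38
f 38 39 40
f 38 40 28
f 39 25 41
f 39 41 40
f 40 41 42
f 40 42 28
f 41 25 43
f 41 43 42
f 42 43 44
f 42 44 28
f 43 25 45
f 43 45 44
f 44 45 46
f 44 46 28
f 45 25 47
f 45 47 46
f 46 47 48
f 46 48 28
f 47 25 49
f 47 49 48
f 48 49 50
f 48 50 28
f 49 25 51
f 49 51 50
f 50 51 52
f 50 52 28
f 51 25 53
f 51 53 52
f 52 53 54
f 52 54 28
f 53 25 55
f 53 55 54
f 54 55 56
f 54 56 28
f 55 25 57
f 55 57 56
f 56 57 58
f 56 58 28
f 57 25 26
f 57 26 58
f 58 26 27
f 58 27 28
f 60 59 62
f 60 62 61
f 62 59 63
f 62 63 61
f 63 59 64
f 63 64 61
f 64 59 65
f 64 65 61
f 65 59 66
f 65 66 61
f 66 59 67
f 66 67 61
f 67 59 68
f 67 68 61
f 68 59 69
f 68 69 61
f 69 59 70
f 69 70 61
f 70 59 71
f 70 71 61
f 71 59 72
f 71 72 61
f 72 59 73
f 72 73 61
f 73 59 74
f 73 74 61
f 74 59 60
f 74 60 61



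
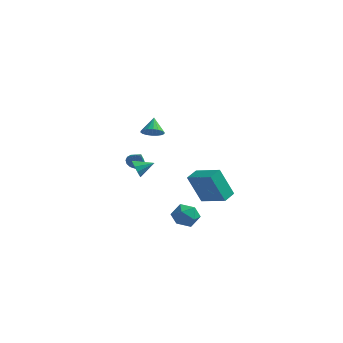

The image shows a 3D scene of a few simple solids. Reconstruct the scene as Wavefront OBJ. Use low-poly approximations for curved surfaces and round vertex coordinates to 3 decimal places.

v -1.204 -0.858 1.269
v -0.882 -0.385 0.94
v -1.456 -0.142 2.051
v -1.155 -0.365 0.833
v -1.438 -0.442 0.813
v -1.674 -0.601 0.883
v -1.817 -0.812 1.029
v -1.839 -1.031 1.223
v -1.735 -1.217 1.426
v -1.526 -1.331 1.598
v -1.253 -1.351 1.704
v -0.971 -1.274 1.725
v -0.734 -1.114 1.655
v -0.591 -0.904 1.508
v -0.569 -0.684 1.314
v -0.673 -0.499 1.111
v -2.688 0.109 -2.262
v -2.374 0.004 -2.786
v -1.852 0.691 -1.878
v -2.577 0.325 -2.833
v -2.822 0.564 -2.661
v -3.017 0.629 -2.337
v -3.085 0.495 -1.985
v -3.003 0.214 -1.738
v -2.8 -0.108 -1.692
v -2.554 -0.347 -1.864
v -2.36 -0.412 -2.188
v -2.291 -0.278 -2.54
v -3.794 2.226 -2.828
v -3.49 2.708 -2.794
v -3.206 1.794 -1.952
v -3.722 2.751 -2.617
v -3.973 2.654 -2.497
v -4.176 2.442 -2.465
v -4.277 2.173 -2.531
v -4.248 1.917 -2.676
v -4.097 1.745 -2.862
v -3.865 1.702 -3.039
v -3.614 1.799 -3.16
v -3.411 2.011 -3.191
v -3.31 2.28 -3.125
v -3.339 2.535 -2.98
v 1.775 -2.533 -3.957
v 2.493 -2.706 -3.534
v 1.127 -3.534 -3.266
v 1.845 -3.707 -2.843
v 1.431 -2.977 -2.698
v 1.832 -2.358 -3.125
v 1.788 -3.882 -3.675
v 2.189 -3.263 -4.102
v 2.502 -3.539 -3.359
v 2.281 -2.98 -2.756
v 1.339 -3.26 -4.044
v 1.118 -2.701 -3.441
v 3.115 -3.999 -1.625
v 2.424 -4.285 0.089
v 3.26 -3.194 -1.433
v 2.569 -3.48 0.281
v 4.631 -4.4 -1.081
v 3.94 -4.686 0.633
v 4.776 -3.595 -0.889
v 4.085 -3.881 0.825
f 2 1 4
f 2 4 3
f 4 1 5
f 4 5 3
f 5 1 6
f 5 6 3
f 6 1 7
f 6 7 3
f 7 1 8
f 7 8 3
f 8 1 9
f 8 9 3
f 9 1 10
f 9 10 3
f 10 1 11
f 10 11 3
f 11 1 12
f 11 12 3
f 12 1 13
f 12 13 3
f 13 1 14
f 13 14 3
f 14 1 15
f 14 15 3
f 15 1 16
f 15 16 3
f 16 1 2
f 16 2 3
f 18 17 20
f 18 20 19
f 20 17 21
f 20 21 19
f 21 17 22
f 21 22 19
f 22 17 23
f 22 23 19
f 23 17 24
f 23 24 19
f 24 17 25
f 24 25 19
f 25 17 26
f 25 26 19
f 26 17 27
f 26 27 19
f 27 17 28
f 27 28 19
f 28 17 18
f 28 18 19
f 30 29 32
f 30 32 31
f 32 29 33
f 32 33 31
f 33 29 34
f 33 34 31
f 34 29 35
f 34 35 31
f 35 29 36
f 35 36 31
f 36 29 37
f 36 37 31
f 37 29 38
f 37 38 31
f 38 29 39
f 38 39 31
f 39 29 40
f 39 40 31
f 40 29 41
f 40 41 31
f 41 29 42
f 41 42 31
f 42 29 30
f 42 30 31
f 43 54 48
f 43 48 44
f 43 44 50
f 43 50 53
f 43 53 54
f 44 48 52
f 48 54 47
f 54 53 45
f 53 50 49
f 50 44 51
f 46 52 47
f 46 47 45
f 46 45 49
f 46 49 51
f 46 51 52
f 47 52 48
f 45 47 54
f 49 45 53
f 51 49 50
f 52 51 44
f 56 58 55
f 59 56 55
f 55 58 57
f 57 59 55
f 56 62 58
f 60 56 59
f 60 62 56
f 58 62 57
f 61 59 57
f 57 62 61
f 61 60 59
f 62 60 61

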